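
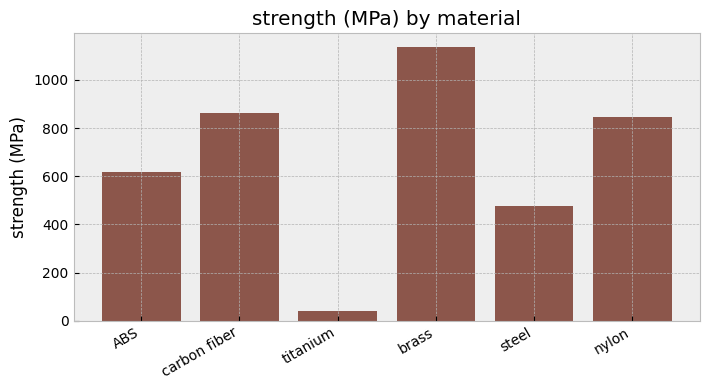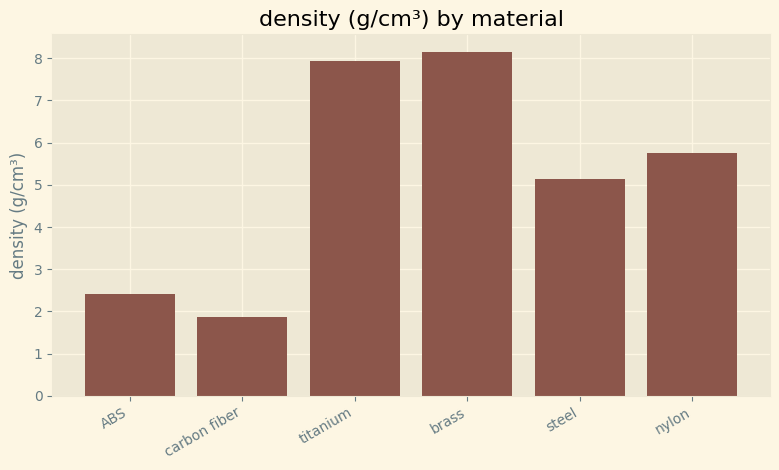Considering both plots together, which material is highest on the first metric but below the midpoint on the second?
carbon fiber

Chart 2 median density (g/cm³) ≈ 5; below-median materials: ABS, carbon fiber, steel. Among those, carbon fiber has the highest strength (MPa) (≈ 800).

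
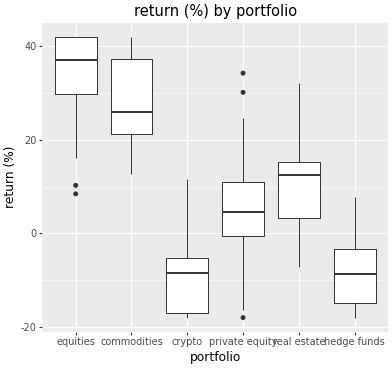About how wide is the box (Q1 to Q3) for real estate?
≈ 10

Q3 ≈ 15, Q1 ≈ 5; IQR ≈ 10.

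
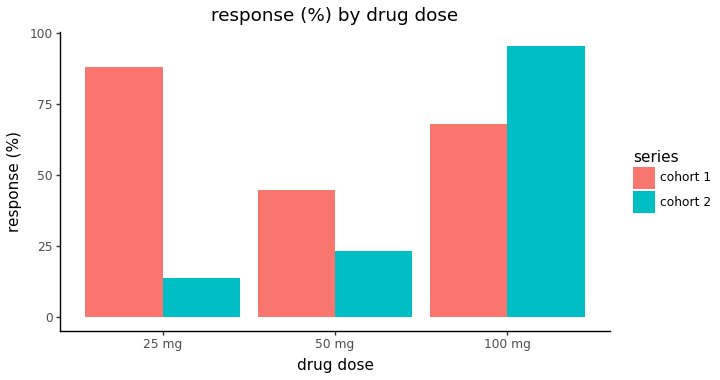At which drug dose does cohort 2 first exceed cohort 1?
50 mg: cohort 2 ≈ 20 vs cohort 1 ≈ 40 (not yet); 100 mg: cohort 2 ≈ 100 vs cohort 1 ≈ 70 (first crossover).

100 mg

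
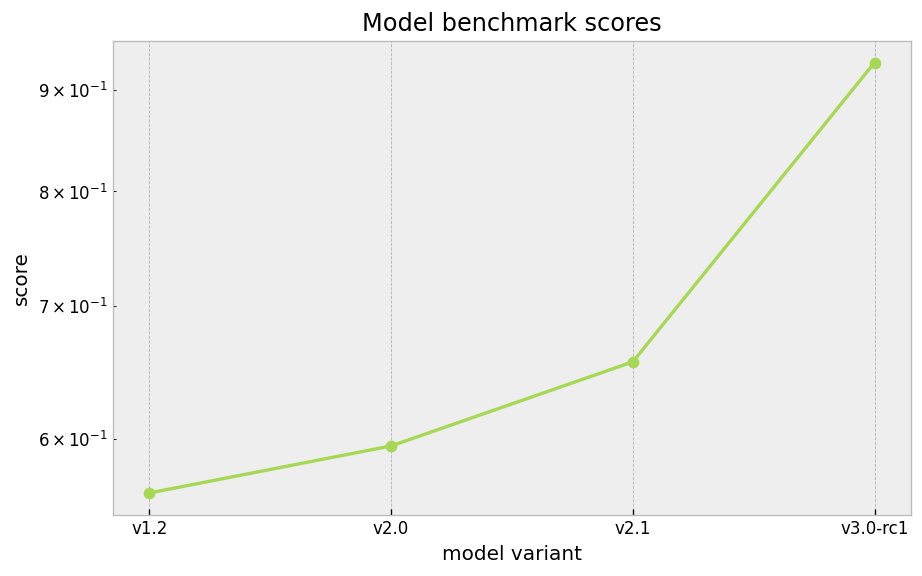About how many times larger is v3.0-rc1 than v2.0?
v3.0-rc1 ≈ 0.95, v2.0 ≈ 0.60; 0.95/0.60 ≈ 1.58.

≈ 1.58×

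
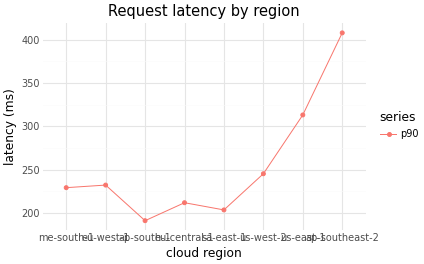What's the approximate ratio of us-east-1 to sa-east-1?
us-east-1 ≈ 320, sa-east-1 ≈ 200; 320/200 ≈ 1.6.

≈ 1.6×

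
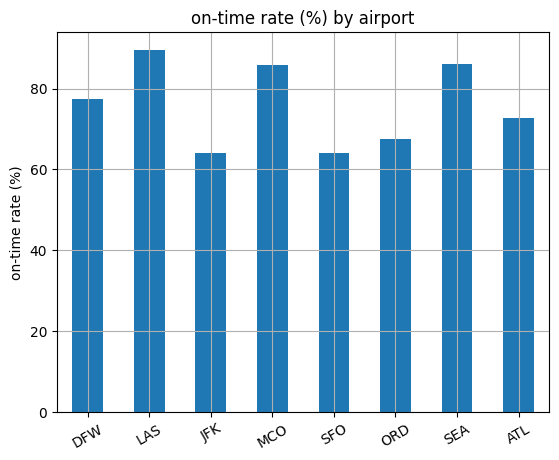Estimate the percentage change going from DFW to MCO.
DFW ≈ 80, MCO ≈ 90; (90 − 80) / 80 ≈ +12.5%.

≈ +12.5%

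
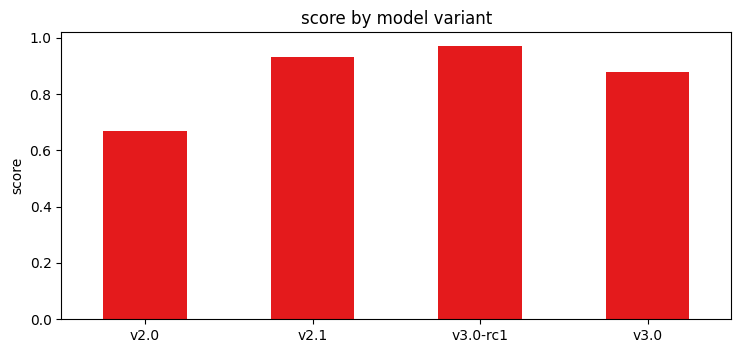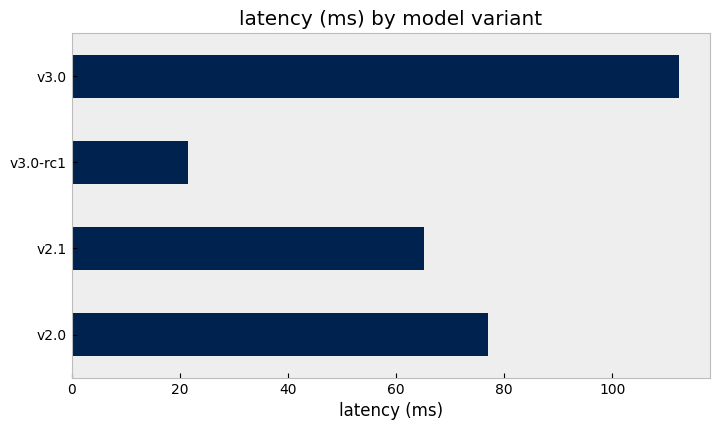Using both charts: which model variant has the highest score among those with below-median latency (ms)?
v3.0-rc1

Chart 2 median latency (ms) ≈ 80; below-median model variants: v2.1, v3.0-rc1. Among those, v3.0-rc1 has the highest score (≈ 1).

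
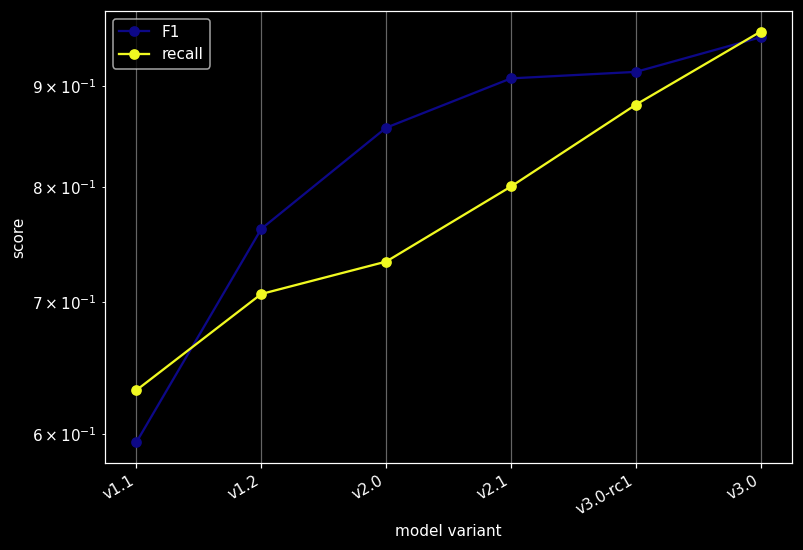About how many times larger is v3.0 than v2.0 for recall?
v3.0 ≈ 0.95, v2.0 ≈ 0.75; 0.95/0.75 ≈ 1.27.

≈ 1.27×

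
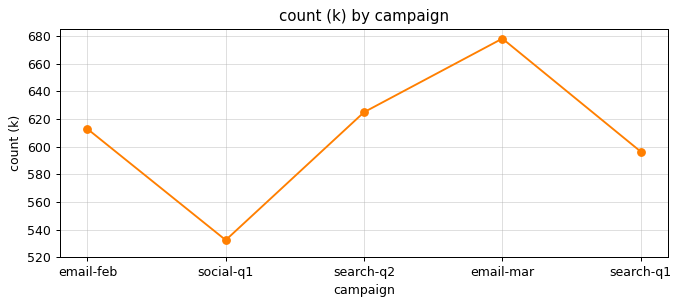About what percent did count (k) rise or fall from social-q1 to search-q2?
social-q1 ≈ 540, search-q2 ≈ 620; (620 − 540) / 540 ≈ +14.8%.

≈ +14.8%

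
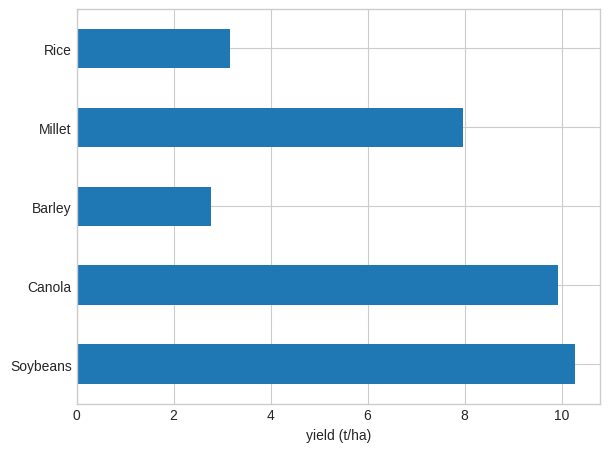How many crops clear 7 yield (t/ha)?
Above 7: Soybeans, Canola, Millet.

3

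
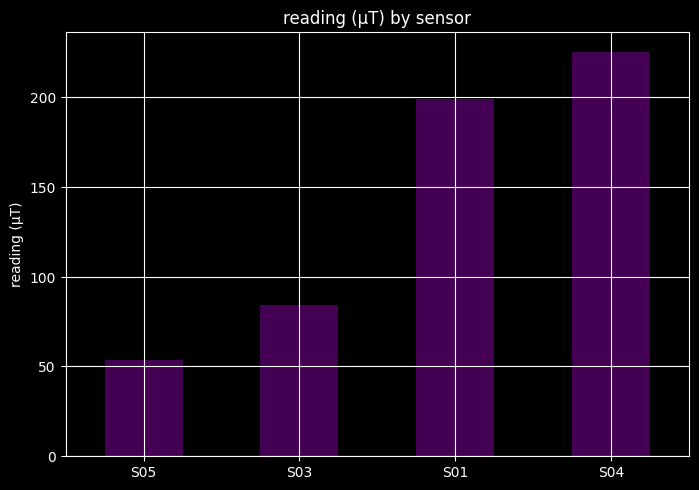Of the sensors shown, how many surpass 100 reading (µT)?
Above 100: S01, S04.

2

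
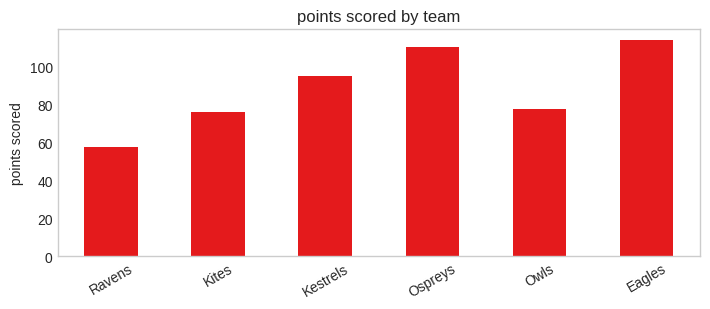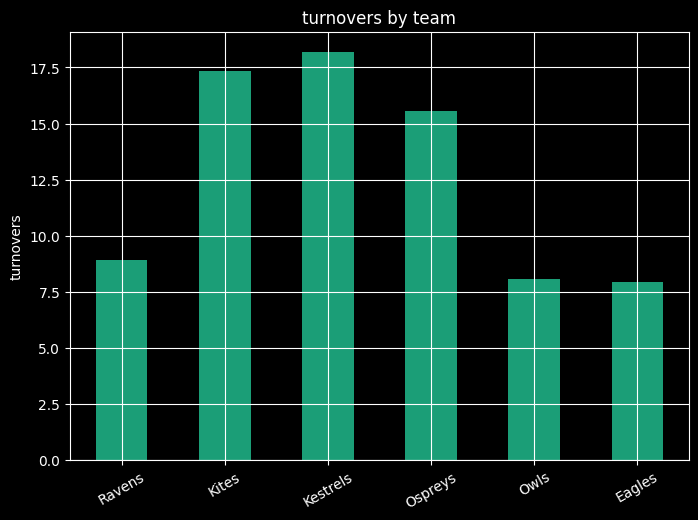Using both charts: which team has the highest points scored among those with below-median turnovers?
Chart 2 median turnovers ≈ 12; below-median teams: Ravens, Owls, Eagles. Among those, Eagles has the highest points scored (≈ 120).

Eagles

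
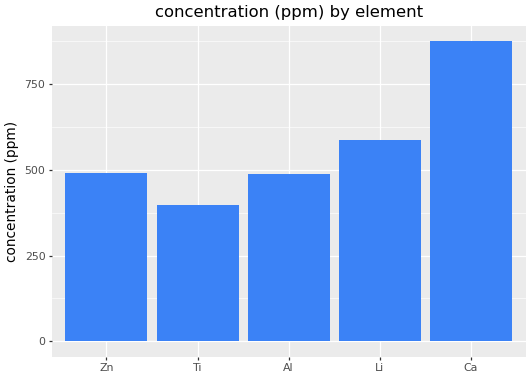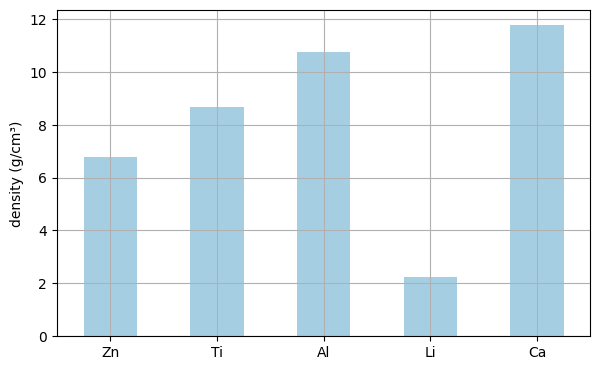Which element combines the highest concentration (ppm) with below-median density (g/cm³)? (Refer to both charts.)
Li

Chart 2 median density (g/cm³) ≈ 8; below-median elements: Zn, Li. Among those, Li has the highest concentration (ppm) (≈ 600).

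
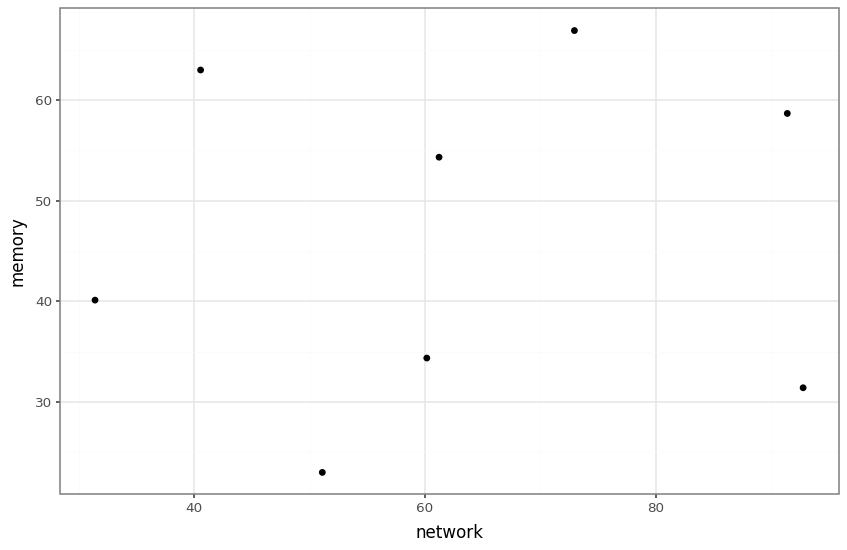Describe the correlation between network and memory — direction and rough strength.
Points are roughly uncorrelated; weak (|r| ≈ 0.1).

no clear correlation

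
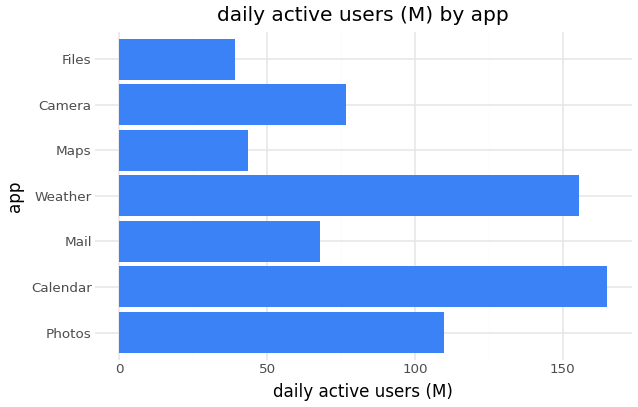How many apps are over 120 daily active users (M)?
2

Above 120: Calendar, Weather.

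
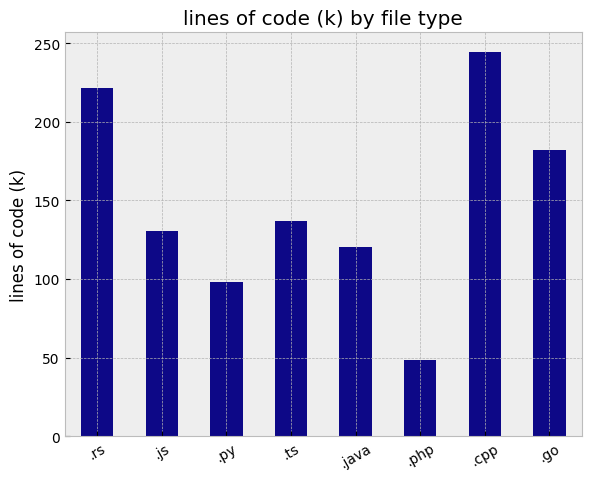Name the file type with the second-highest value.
.rs

Top 3: .cpp ≈ 250, .rs ≈ 225, .go ≈ 175.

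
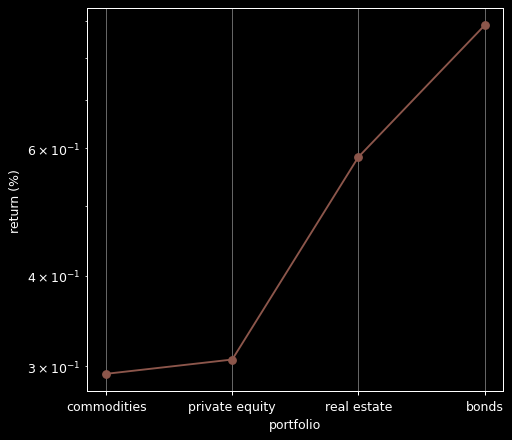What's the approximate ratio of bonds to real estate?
≈ 1.5×

bonds ≈ 0.90, real estate ≈ 0.60; 0.90/0.60 ≈ 1.5.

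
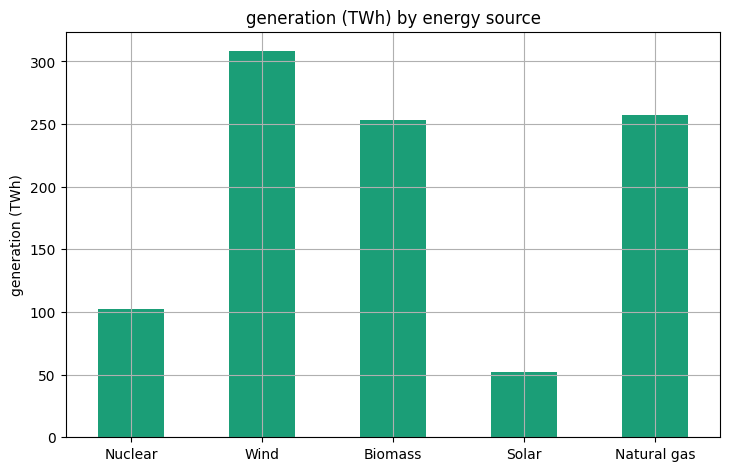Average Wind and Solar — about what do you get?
≈ 175

(300 + 50) / 2 ≈ 175.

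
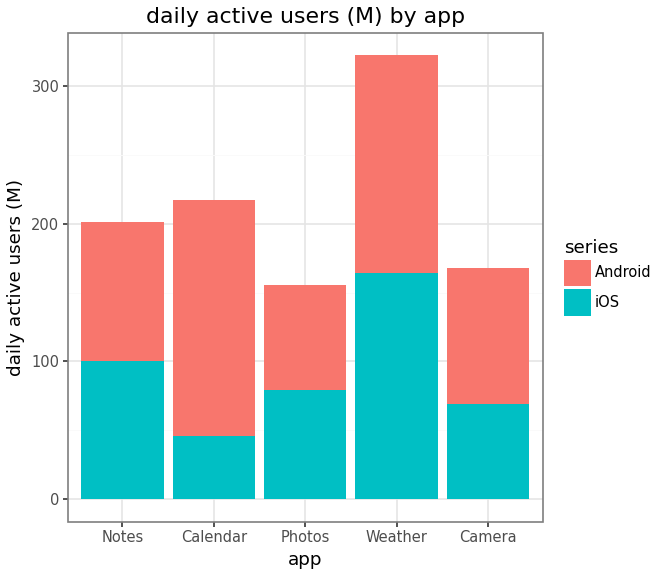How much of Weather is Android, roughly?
Android top ≈ 300, bottom ≈ 150; segment ≈ 150.

≈ 150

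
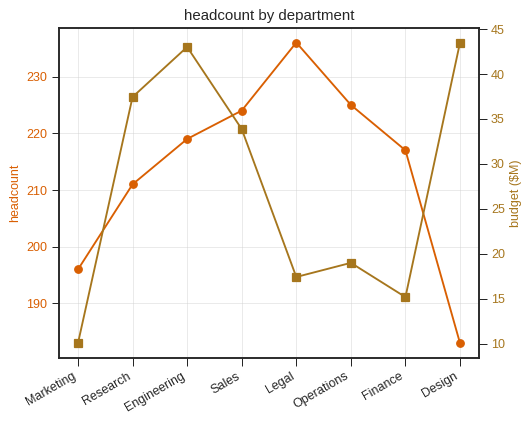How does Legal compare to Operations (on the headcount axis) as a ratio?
≈ 1.04×

Legal ≈ 235, Operations ≈ 225; 235/225 ≈ 1.04.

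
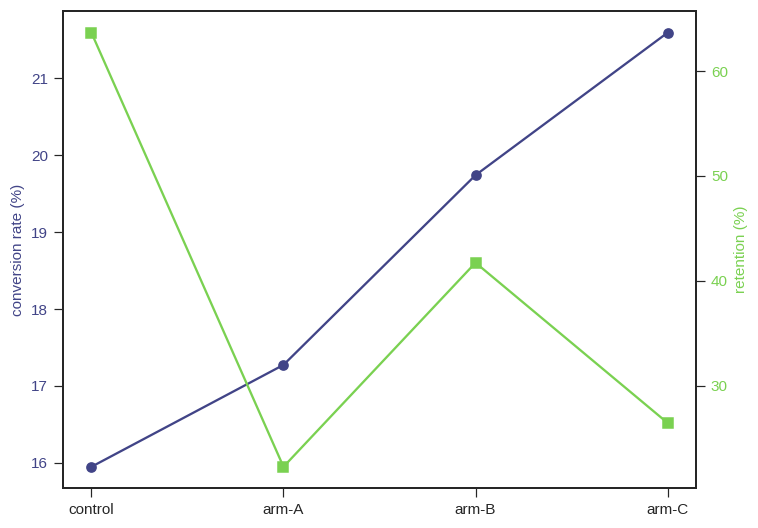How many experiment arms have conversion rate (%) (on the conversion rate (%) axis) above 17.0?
3

Above 17.0: arm-A, arm-B, arm-C.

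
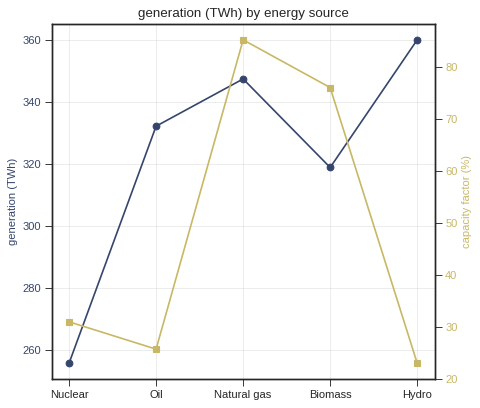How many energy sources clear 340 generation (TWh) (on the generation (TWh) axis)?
Above 340: Natural gas, Hydro.

2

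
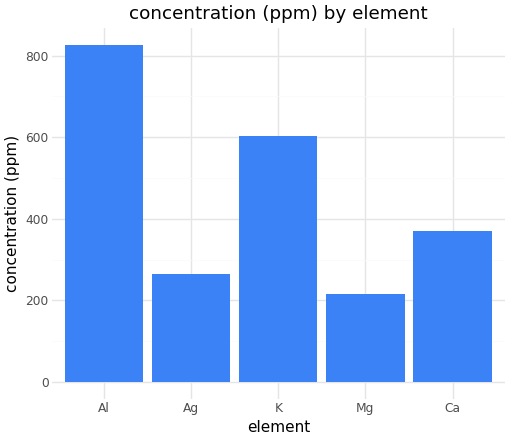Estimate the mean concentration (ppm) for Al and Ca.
(800 + 400) / 2 ≈ 600.

≈ 600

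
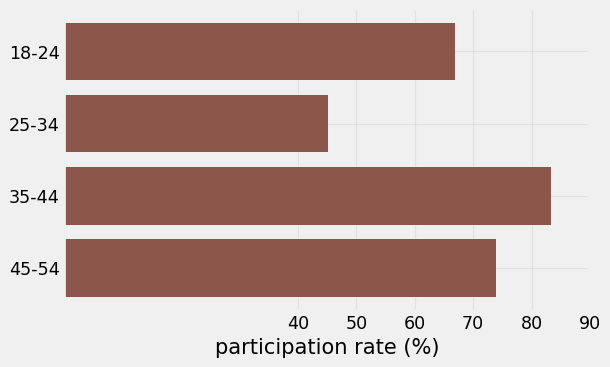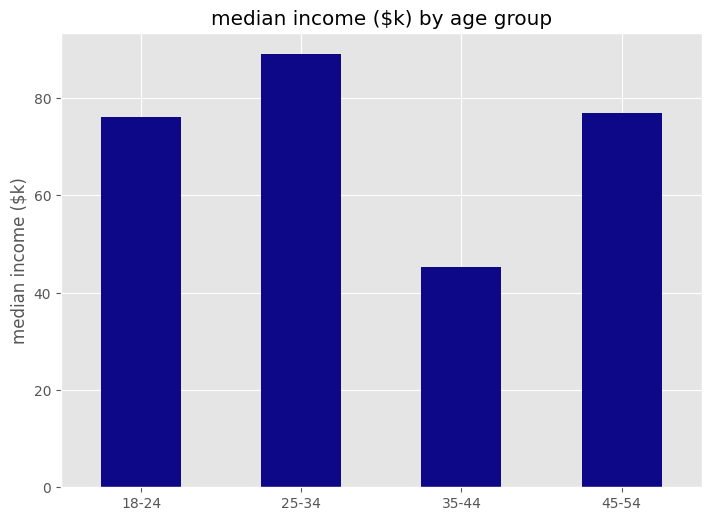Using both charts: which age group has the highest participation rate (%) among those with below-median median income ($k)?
Chart 2 median median income ($k) ≈ 80; below-median age groups: 18-24, 35-44. Among those, 35-44 has the highest participation rate (%) (≈ 80).

35-44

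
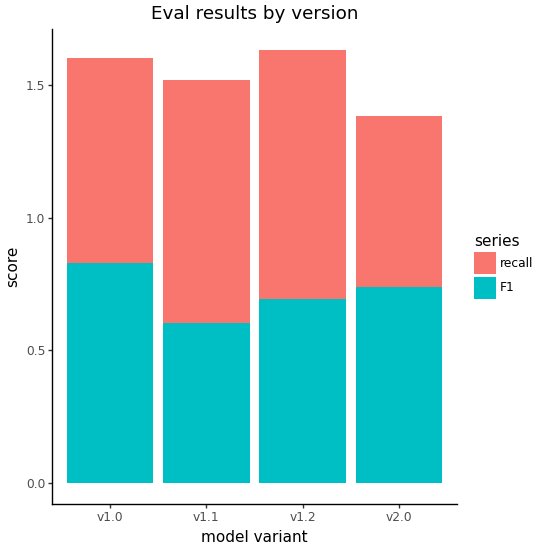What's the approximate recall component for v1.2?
recall top ≈ 1.6, bottom ≈ 0.6; segment ≈ 1.0.

≈ 1.0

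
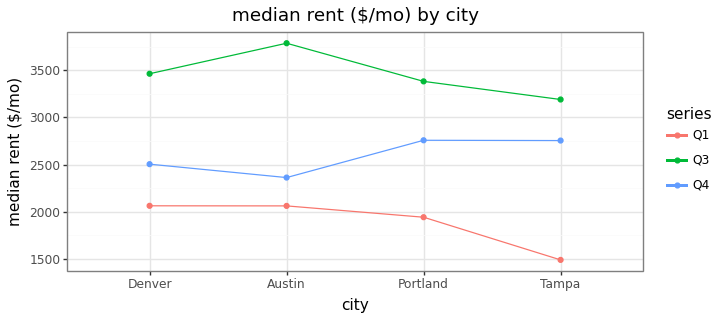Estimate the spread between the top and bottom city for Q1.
≈ 600

Max Denver ≈ 2000, min Tampa ≈ 1400; range ≈ 600.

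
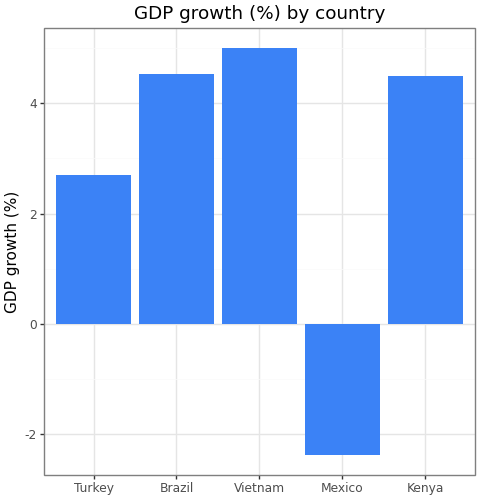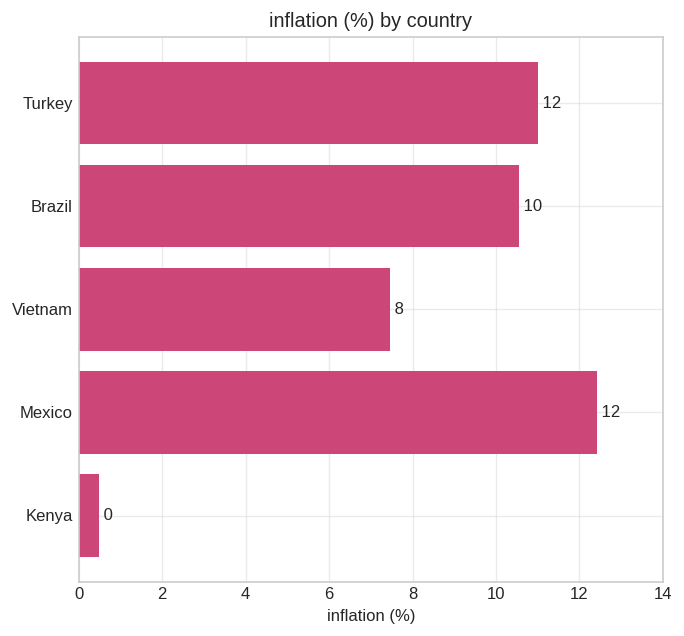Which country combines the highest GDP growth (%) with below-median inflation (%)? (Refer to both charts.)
Chart 2 median inflation (%) ≈ 10; below-median countries: Vietnam, Kenya. Among those, Vietnam has the highest GDP growth (%) (≈ 5).

Vietnam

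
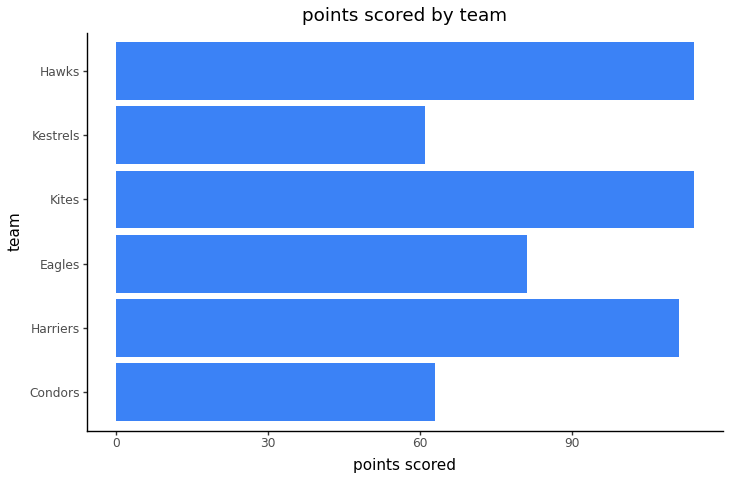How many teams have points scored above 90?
Above 90: Harriers, Kites, Hawks.

3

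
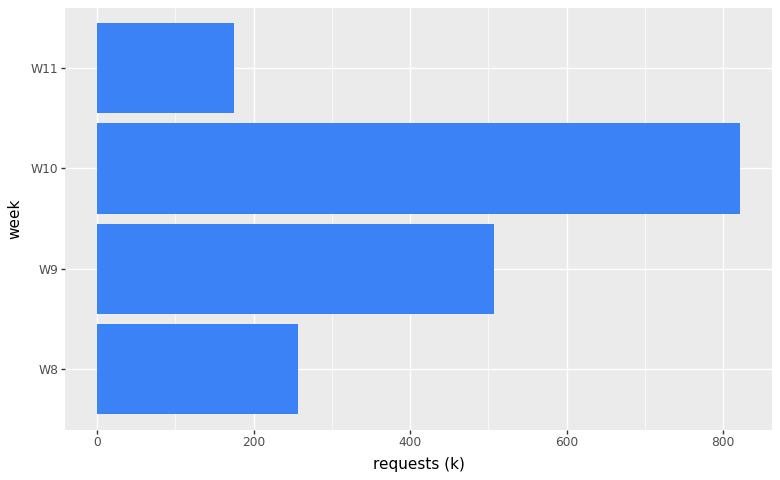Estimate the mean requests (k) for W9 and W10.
≈ 650

(500 + 800) / 2 ≈ 650.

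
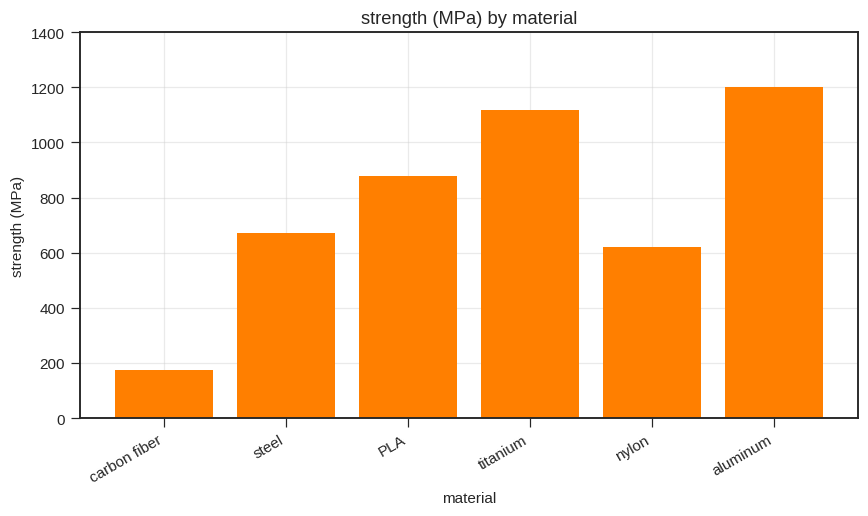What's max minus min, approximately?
Max aluminum ≈ 1200, min carbon fiber ≈ 200; range ≈ 1000.

≈ 1000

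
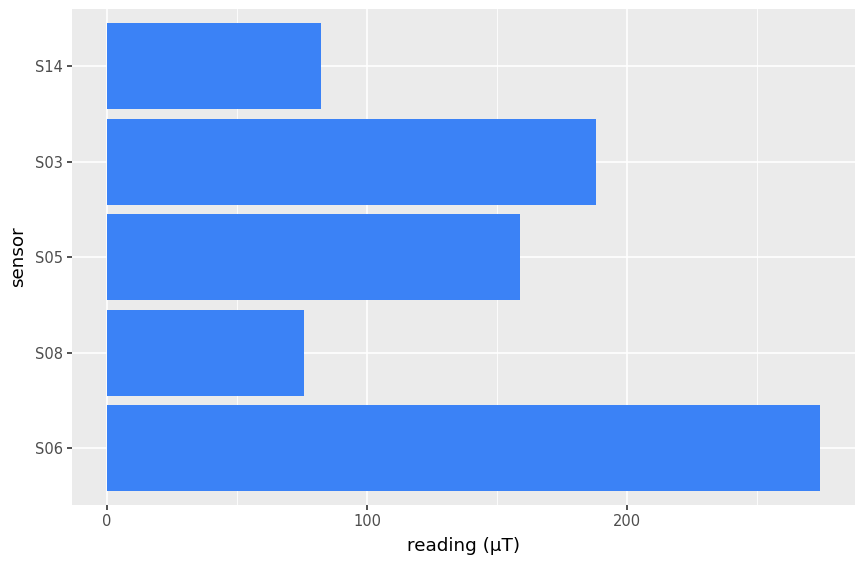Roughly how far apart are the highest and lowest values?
Max S06 ≈ 275, min S08 ≈ 75; range ≈ 200.

≈ 200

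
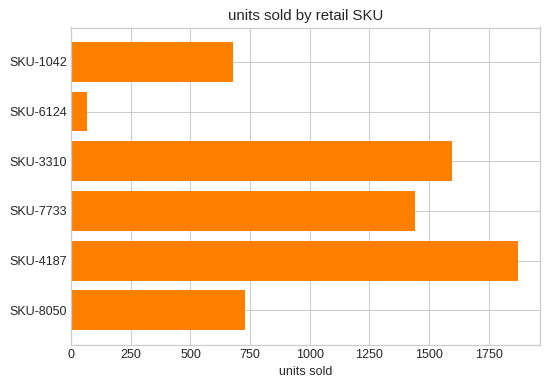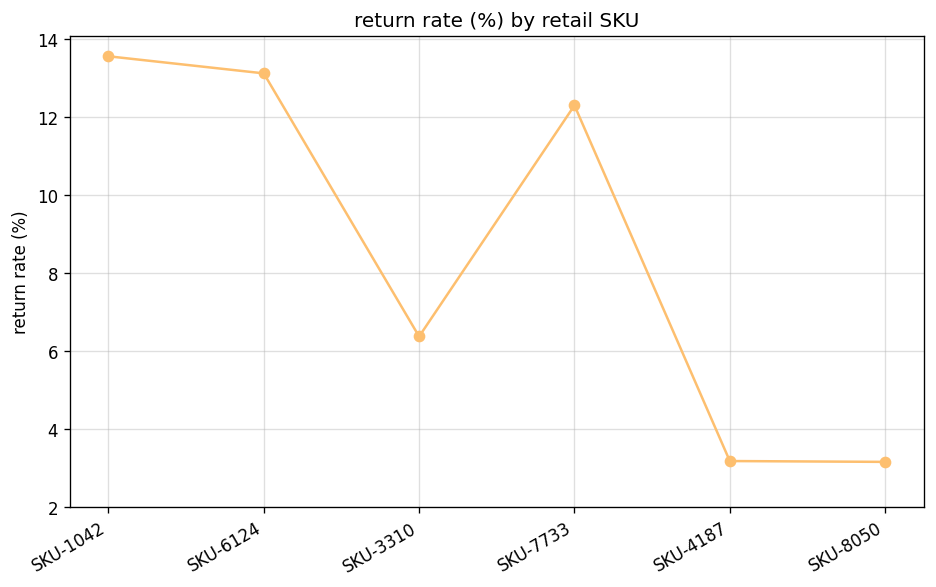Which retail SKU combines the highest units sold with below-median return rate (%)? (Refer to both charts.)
SKU-4187

Chart 2 median return rate (%) ≈ 10; below-median retail SKUs: SKU-3310, SKU-4187, SKU-8050. Among those, SKU-4187 has the highest units sold (≈ 1800).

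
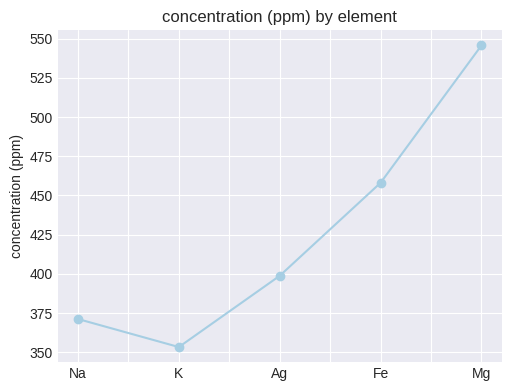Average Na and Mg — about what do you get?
≈ 460

(380 + 540) / 2 ≈ 460.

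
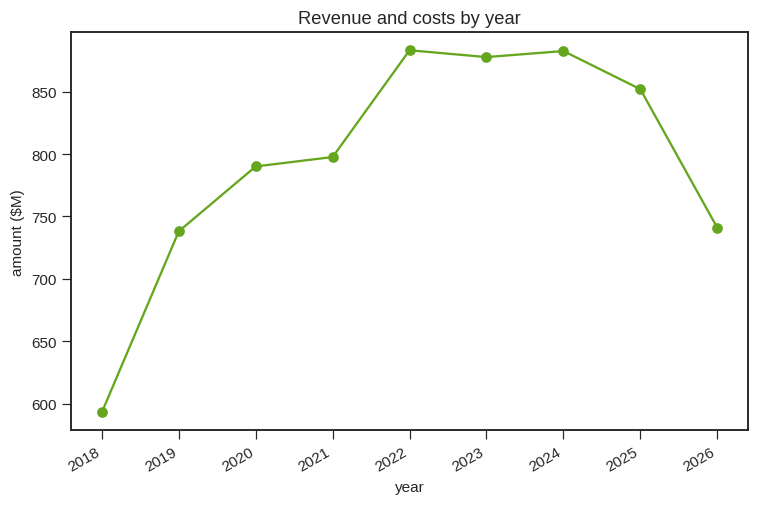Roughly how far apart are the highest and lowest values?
Max 2022 ≈ 875, min 2018 ≈ 600; range ≈ 275.

≈ 275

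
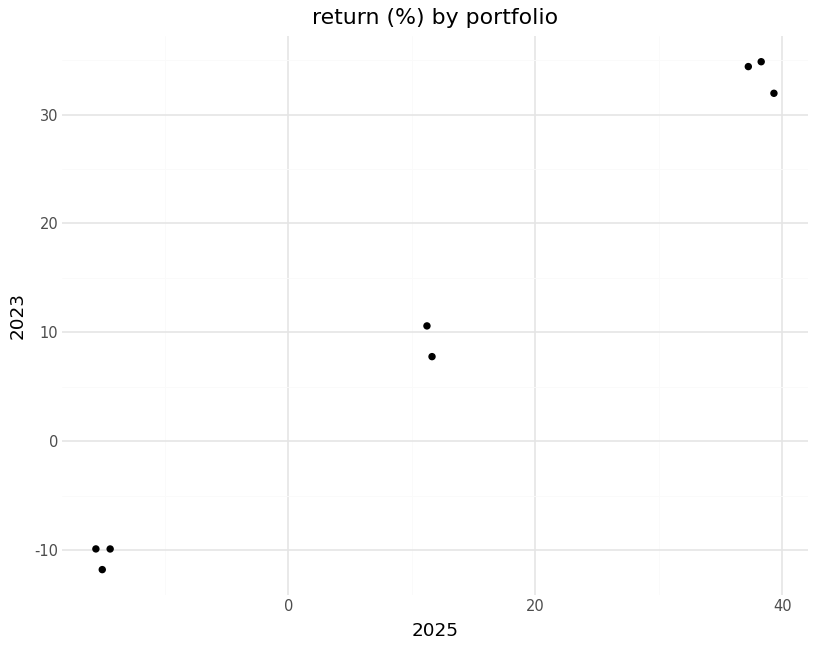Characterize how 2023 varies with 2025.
positive, strong

Points are positively correlated; strong (|r| ≈ 1.0).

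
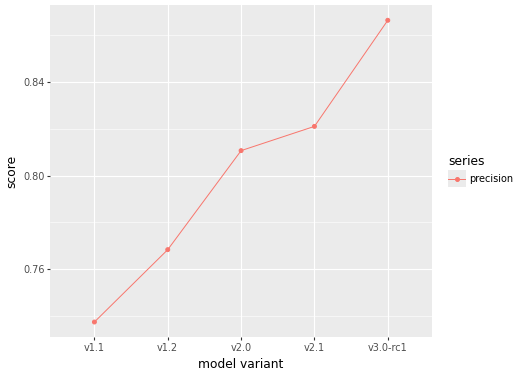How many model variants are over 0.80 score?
3

Above 0.80: v2.0, v2.1, v3.0-rc1.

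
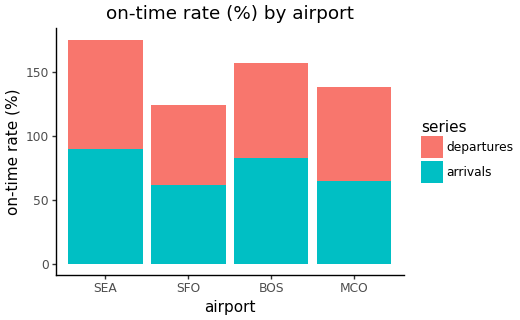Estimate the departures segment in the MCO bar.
departures top ≈ 140, bottom ≈ 60; segment ≈ 80.

≈ 80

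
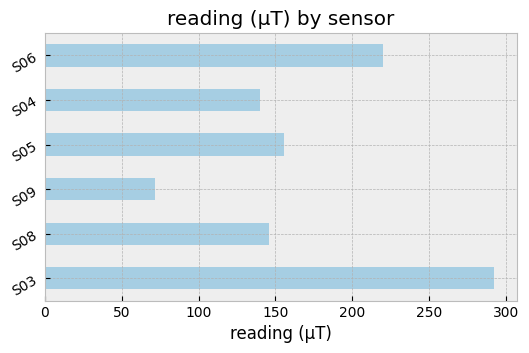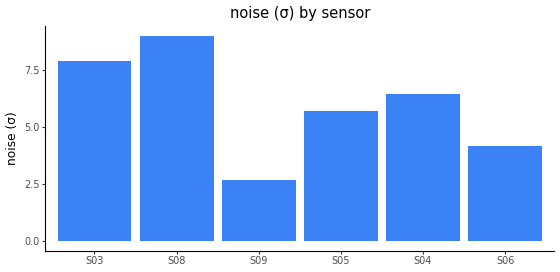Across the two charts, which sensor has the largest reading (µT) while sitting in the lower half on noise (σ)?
Chart 2 median noise (σ) ≈ 6; below-median sensors: S09, S05, S06. Among those, S06 has the highest reading (µT) (≈ 200).

S06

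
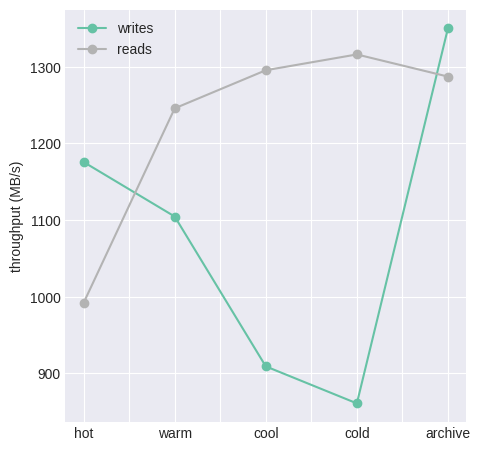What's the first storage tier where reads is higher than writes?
hot: reads ≈ 1000 vs writes ≈ 1200 (not yet); warm: reads ≈ 1250 vs writes ≈ 1100 (first crossover).

warm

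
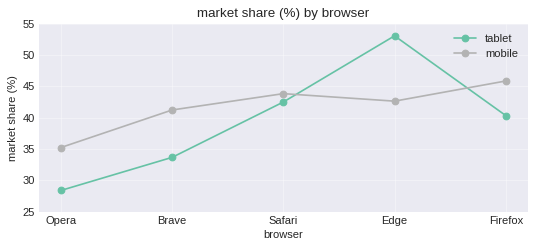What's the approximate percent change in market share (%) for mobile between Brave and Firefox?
≈ +12.5%

Brave ≈ 40, Firefox ≈ 45; (45 − 40) / 40 ≈ +12.5%.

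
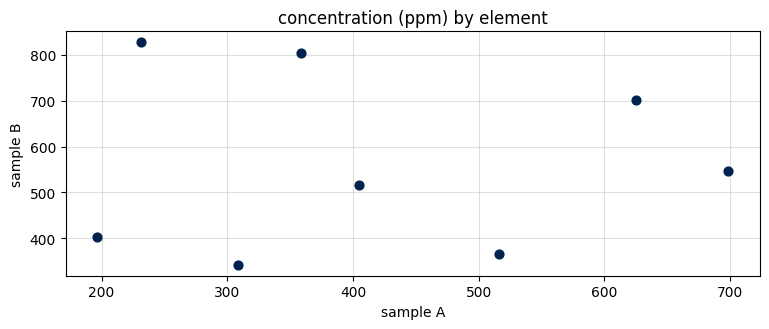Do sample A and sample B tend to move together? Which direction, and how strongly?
Points are roughly uncorrelated; weak (|r| ≈ 0.0).

no clear correlation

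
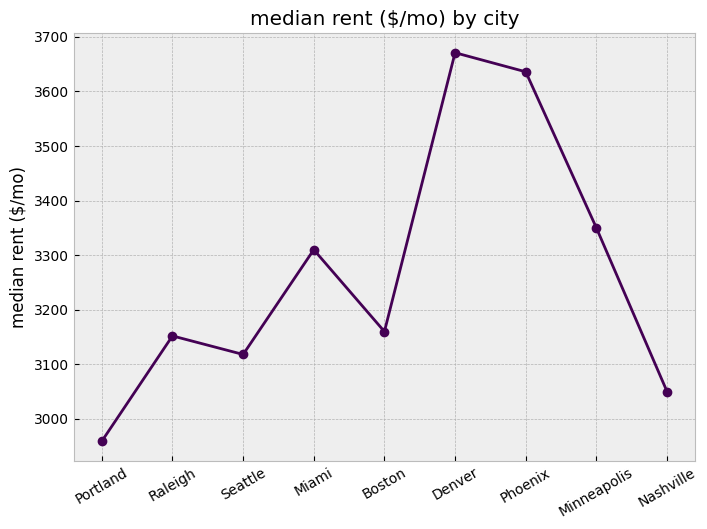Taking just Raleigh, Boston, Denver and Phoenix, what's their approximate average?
≈ 3425

(3200 + 3200 + 3700 + 3600) / 4 ≈ 3425.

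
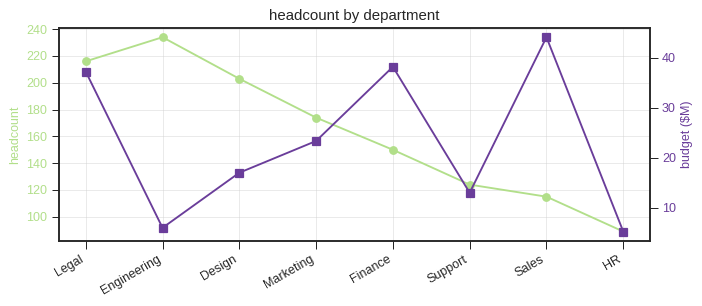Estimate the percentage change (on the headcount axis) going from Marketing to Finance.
≈ -11.1%

Marketing ≈ 180, Finance ≈ 160; (160 − 180) / 180 ≈ -11.1%.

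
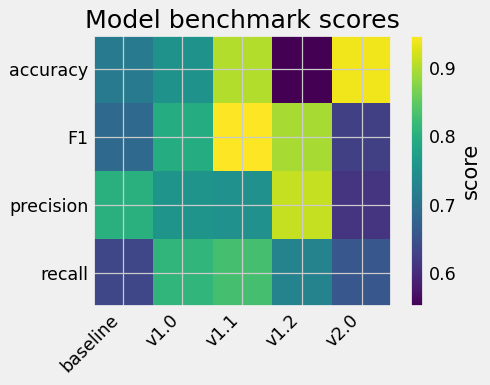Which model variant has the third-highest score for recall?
v1.2

Top 4 for recall: v1.1 ≈ 0.85, v1.0 ≈ 0.80, v1.2 ≈ 0.75, v2.0 ≈ 0.65.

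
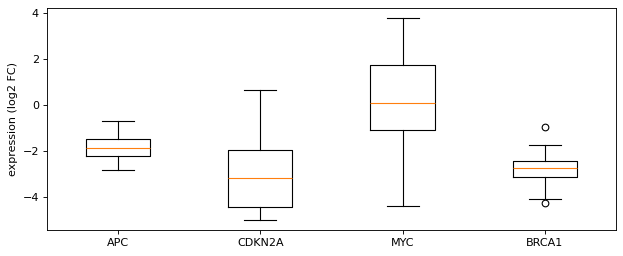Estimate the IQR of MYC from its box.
Q3 ≈ 1.5, Q1 ≈ -1.0; IQR ≈ 2.5.

≈ 2.5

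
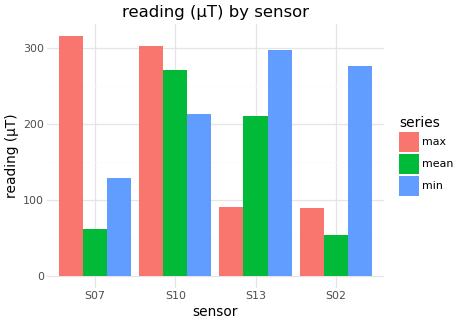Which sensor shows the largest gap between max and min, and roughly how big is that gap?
S13, ≈ 200 µT

S13: max ≈ 100, min ≈ 300 → gap ≈ 200. Next-largest (S07) is only ≈ 150.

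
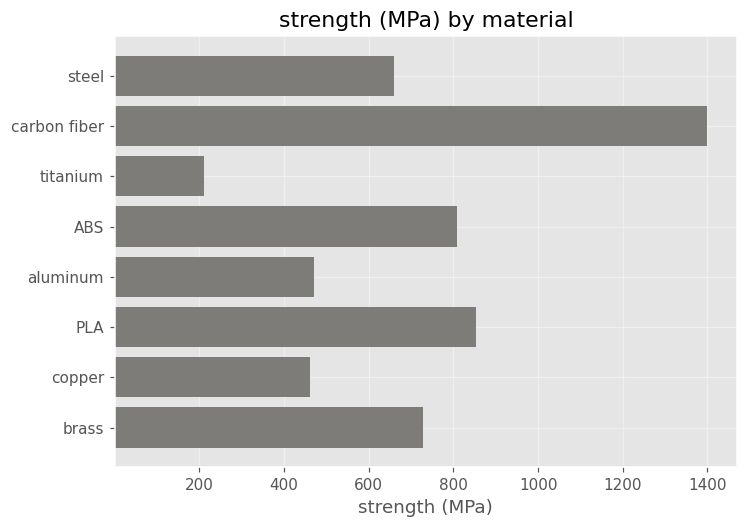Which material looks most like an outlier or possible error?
carbon fiber

carbon fiber ≈ 1400; the rest sit between ≈ 200 and ≈ 800.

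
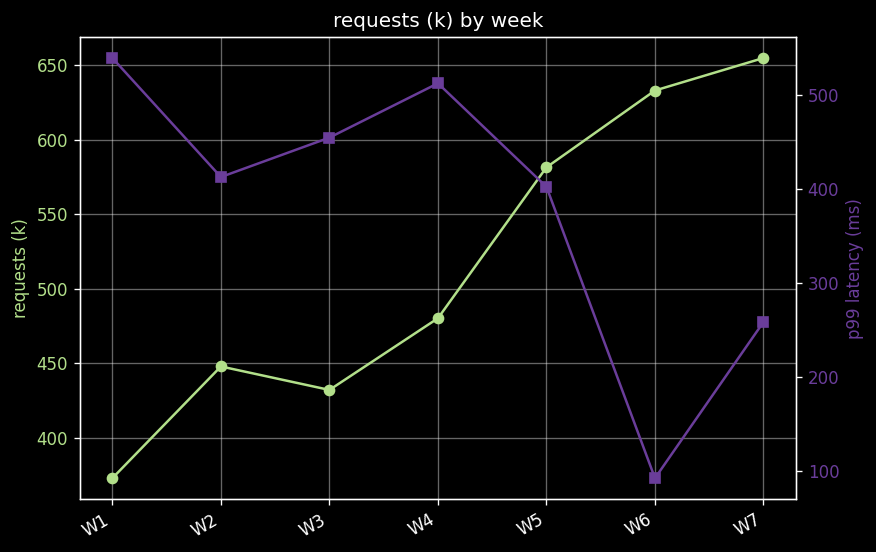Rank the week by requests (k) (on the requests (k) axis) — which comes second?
Top 3 (on the requests (k) axis): W7 ≈ 650, W6 ≈ 625, W5 ≈ 575.

W6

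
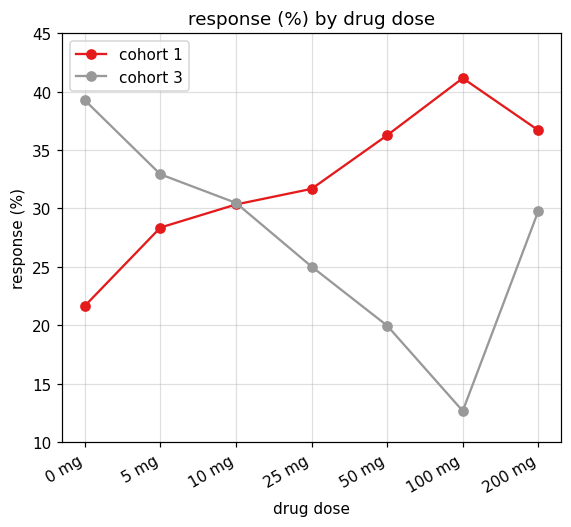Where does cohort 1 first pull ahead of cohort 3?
25 mg

10 mg: cohort 1 ≈ 30 vs cohort 3 ≈ 30 (not yet); 25 mg: cohort 1 ≈ 30 vs cohort 3 ≈ 25 (first crossover).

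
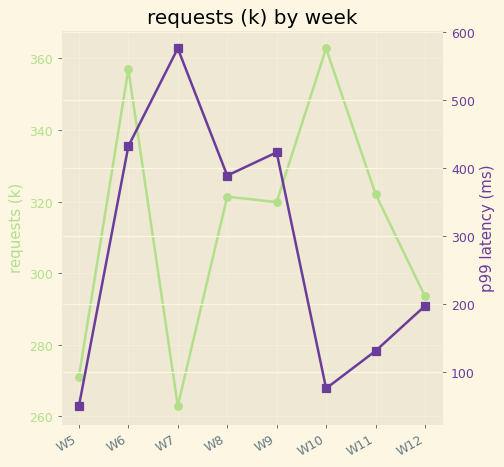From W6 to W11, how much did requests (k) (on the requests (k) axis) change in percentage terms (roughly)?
≈ -11.1%

W6 ≈ 360, W11 ≈ 320; (320 − 360) / 360 ≈ -11.1%.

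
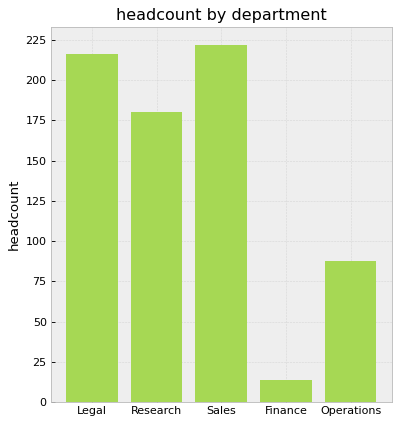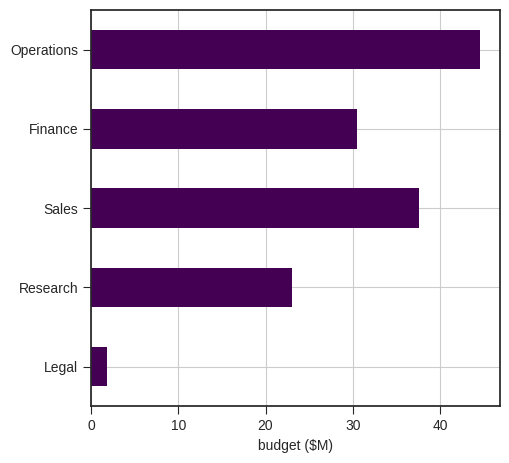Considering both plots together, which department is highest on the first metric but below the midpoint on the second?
Legal

Chart 2 median budget ($M) ≈ 30; below-median departments: Legal, Research. Among those, Legal has the highest headcount (≈ 225).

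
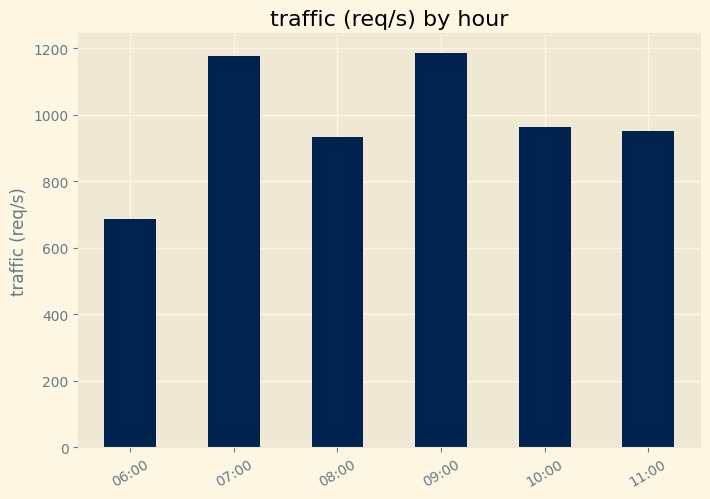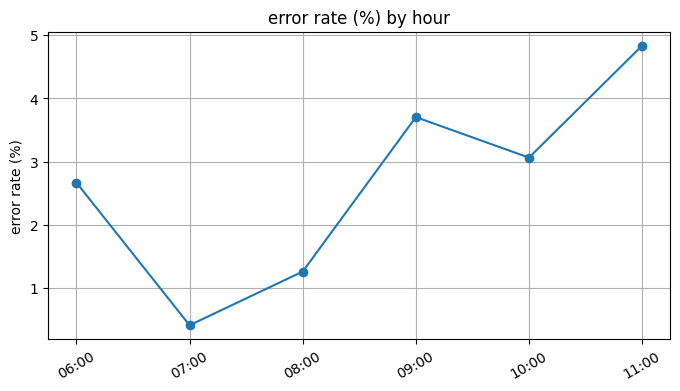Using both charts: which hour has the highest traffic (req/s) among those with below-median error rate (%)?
07:00

Chart 2 median error rate (%) ≈ 3; below-median hours: 06:00, 07:00, 08:00. Among those, 07:00 has the highest traffic (req/s) (≈ 1200).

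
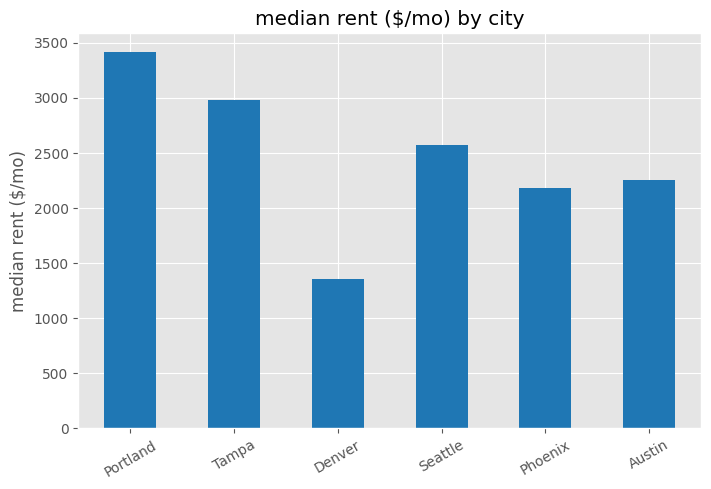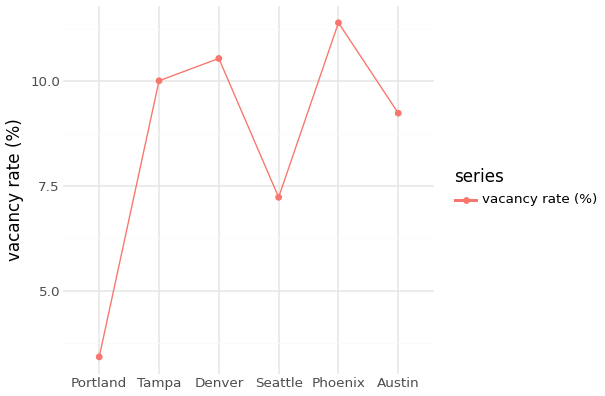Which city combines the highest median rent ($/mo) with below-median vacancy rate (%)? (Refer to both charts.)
Chart 2 median vacancy rate (%) ≈ 10; below-median cities: Portland, Seattle, Austin. Among those, Portland has the highest median rent ($/mo) (≈ 3500).

Portland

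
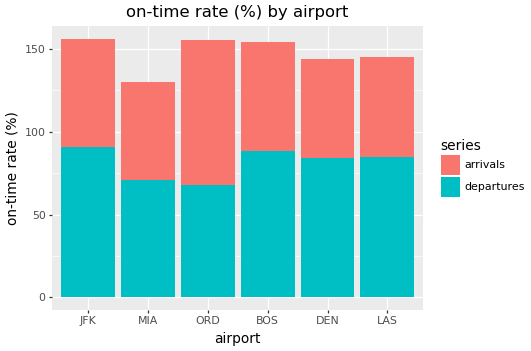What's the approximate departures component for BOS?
departures top ≈ 80, bottom ≈ 0; segment ≈ 80.

≈ 80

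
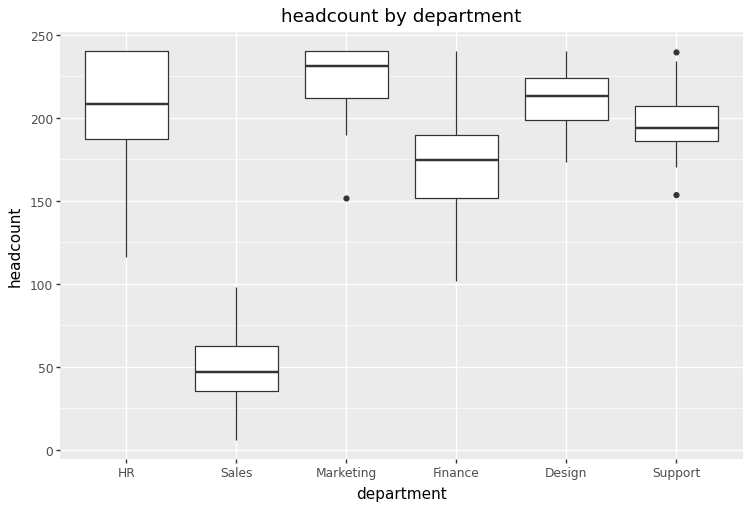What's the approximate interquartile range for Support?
≈ 20

Q3 ≈ 200, Q1 ≈ 180; IQR ≈ 20.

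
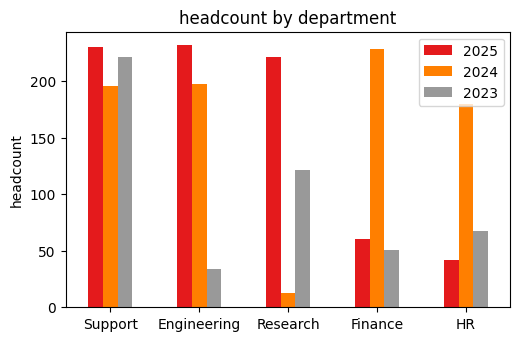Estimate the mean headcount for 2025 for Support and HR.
(240 + 40) / 2 ≈ 140.

≈ 140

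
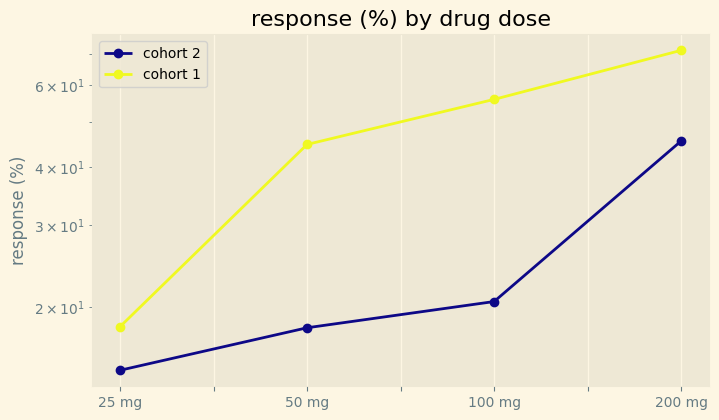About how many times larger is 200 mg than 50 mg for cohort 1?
200 mg ≈ 70, 50 mg ≈ 45; 70/45 ≈ 1.56.

≈ 1.56×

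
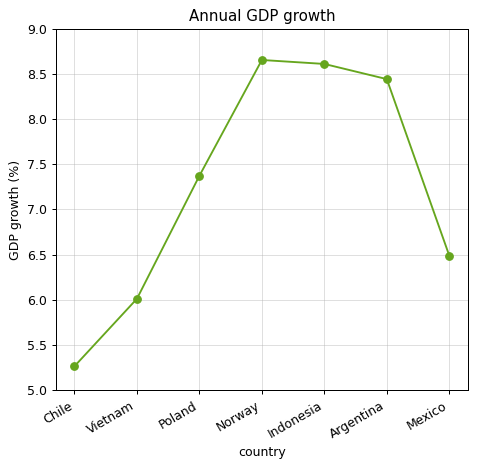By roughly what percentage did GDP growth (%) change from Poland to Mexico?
≈ -13.3%

Poland ≈ 7.5, Mexico ≈ 6.5; (6.5 − 7.5) / 7.5 ≈ -13.3%.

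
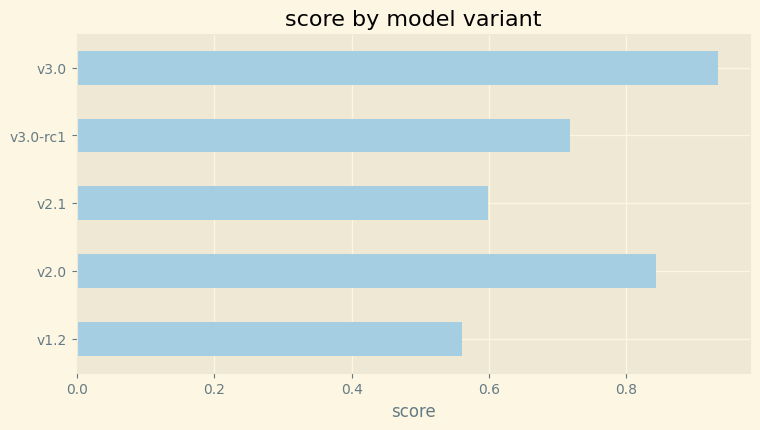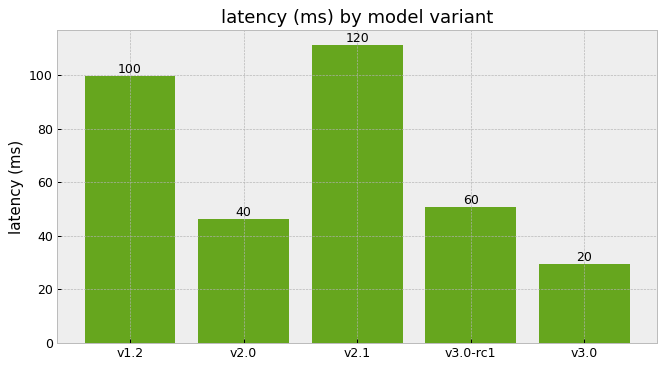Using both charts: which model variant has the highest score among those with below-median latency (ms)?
v3.0

Chart 2 median latency (ms) ≈ 60; below-median model variants: v2.0, v3.0. Among those, v3.0 has the highest score (≈ 0.9).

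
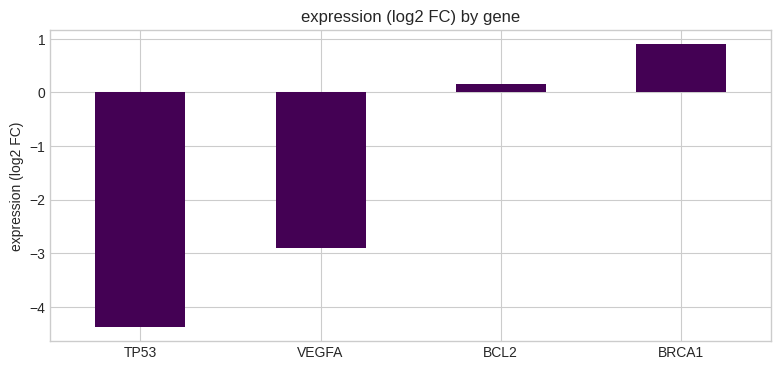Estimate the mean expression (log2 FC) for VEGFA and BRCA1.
≈ -1

(-3.0 + 1.0) / 2 ≈ -1.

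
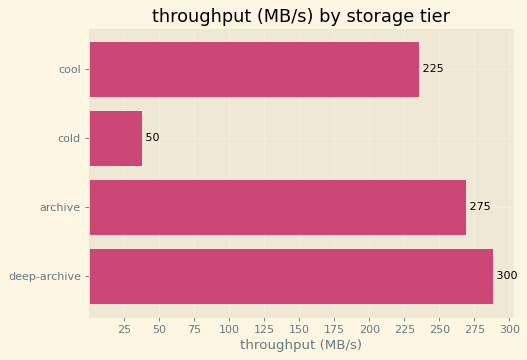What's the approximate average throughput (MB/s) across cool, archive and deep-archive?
(225 + 275 + 300) / 3 ≈ 267.

≈ 267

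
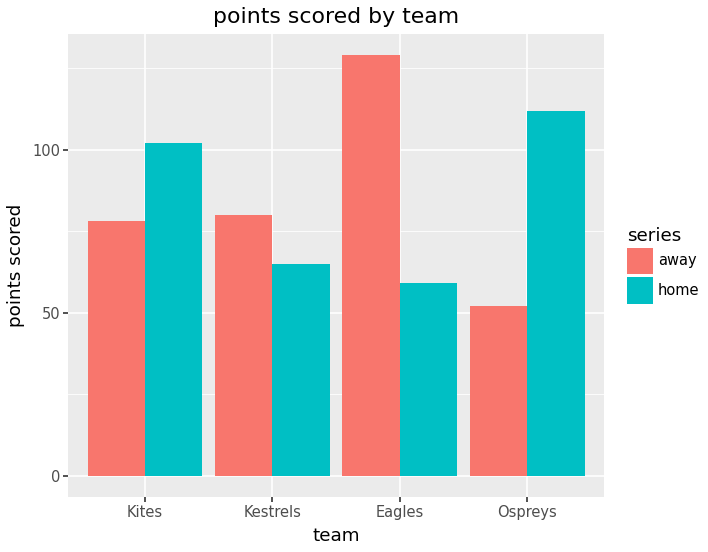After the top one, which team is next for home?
Kites

Top 3 for home: Ospreys ≈ 120, Kites ≈ 100, Kestrels ≈ 60.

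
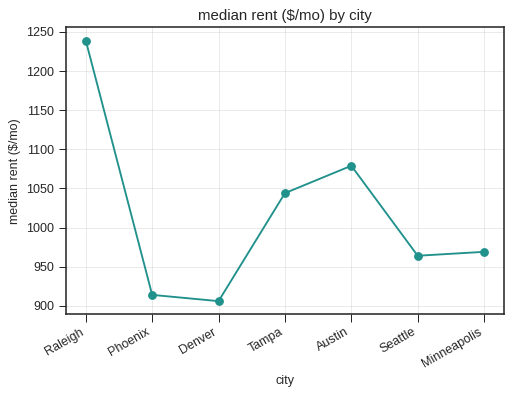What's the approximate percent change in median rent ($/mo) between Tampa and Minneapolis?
Tampa ≈ 1050, Minneapolis ≈ 950; (950 − 1050) / 1050 ≈ -9.5%.

≈ -9.5%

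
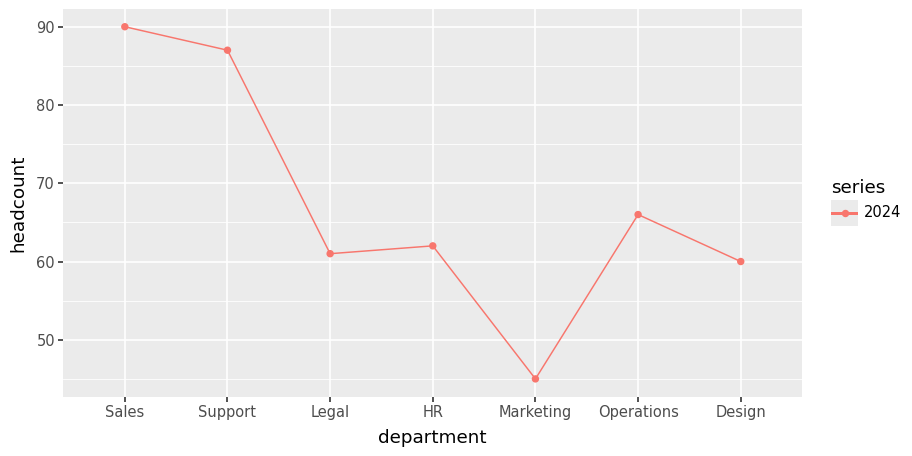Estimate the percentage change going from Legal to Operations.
≈ +8.3%

Legal ≈ 60, Operations ≈ 65; (65 − 60) / 60 ≈ +8.3%.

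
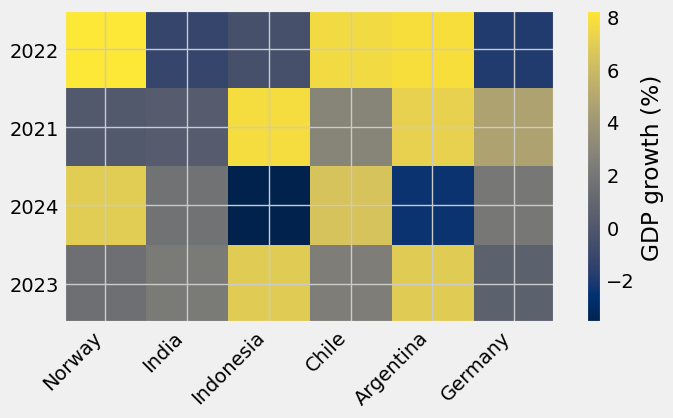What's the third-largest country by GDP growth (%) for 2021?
Top 4 for 2021: Indonesia ≈ 8, Argentina ≈ 7, Germany ≈ 5, Chile ≈ 3.

Germany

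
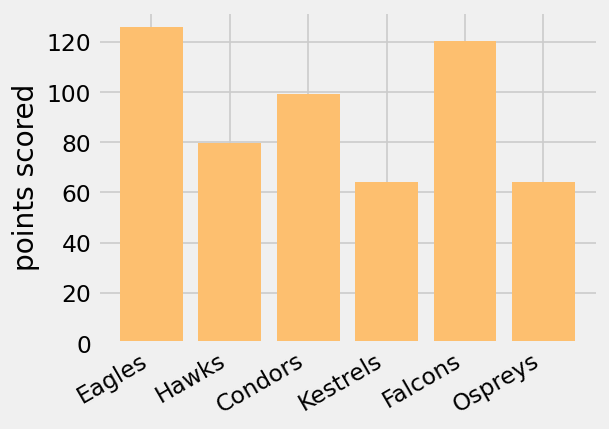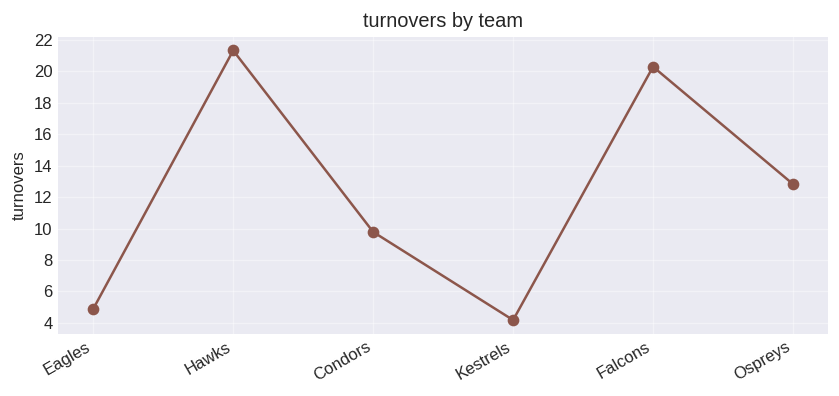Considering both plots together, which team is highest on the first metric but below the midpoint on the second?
Eagles

Chart 2 median turnovers ≈ 12; below-median teams: Eagles, Condors, Kestrels. Among those, Eagles has the highest points scored (≈ 120).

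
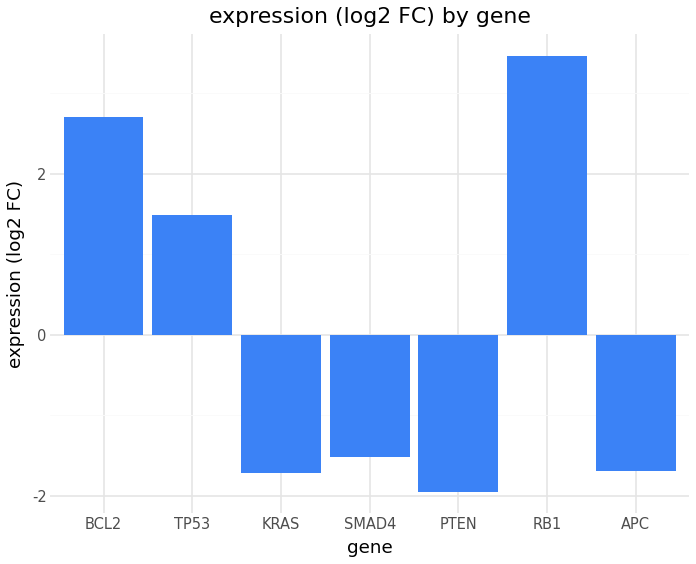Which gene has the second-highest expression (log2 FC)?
Top 3: RB1 ≈ 3.5, BCL2 ≈ 2.5, TP53 ≈ 1.5.

BCL2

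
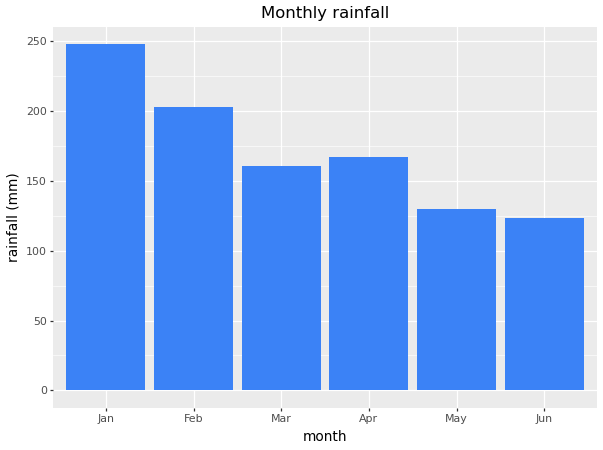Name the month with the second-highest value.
Top 3: Jan ≈ 250, Feb ≈ 200, Apr ≈ 175.

Feb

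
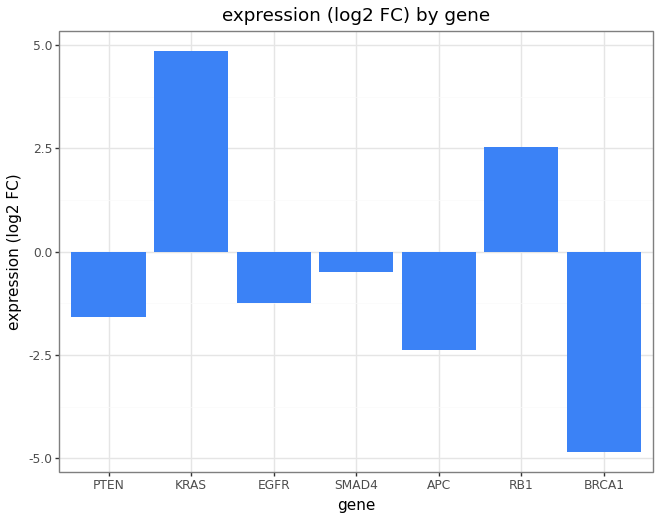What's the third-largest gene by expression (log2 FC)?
SMAD4

Top 4: KRAS ≈ 5, RB1 ≈ 3, SMAD4 ≈ 0, EGFR ≈ -1.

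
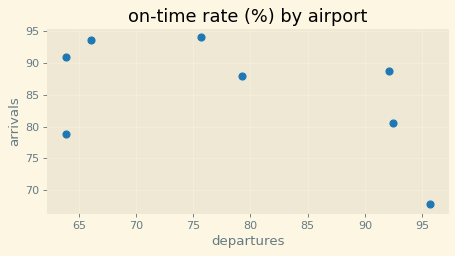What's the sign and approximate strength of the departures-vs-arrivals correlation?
Points are negatively correlated; moderate (|r| ≈ 0.5).

negative, moderate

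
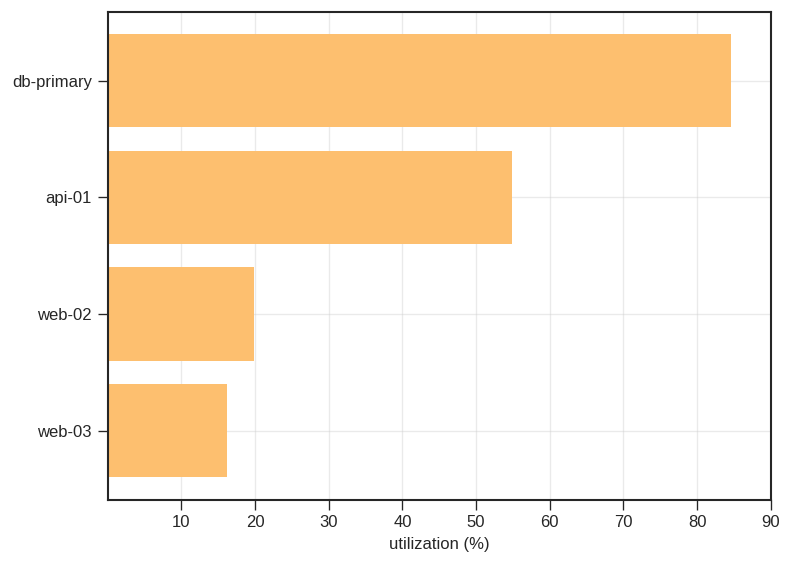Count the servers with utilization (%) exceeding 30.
Above 30: db-primary, api-01.

2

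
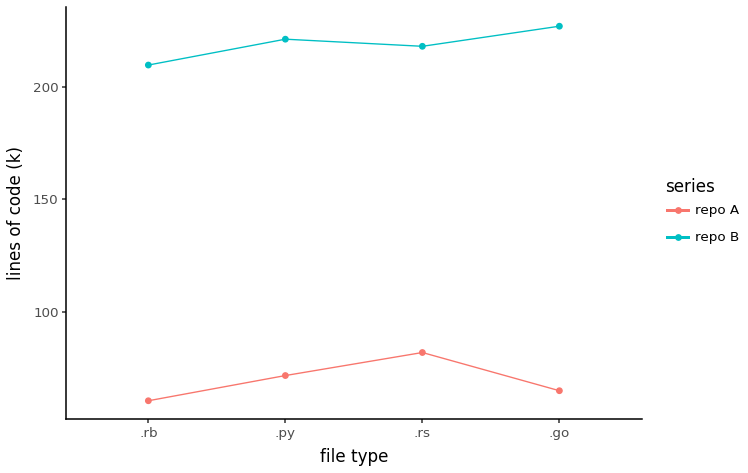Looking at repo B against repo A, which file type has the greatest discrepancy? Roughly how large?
.go: repo B ≈ 220, repo A ≈ 60 → gap ≈ 160. Next-largest (.py) is only ≈ 140.

.go, ≈ 160 k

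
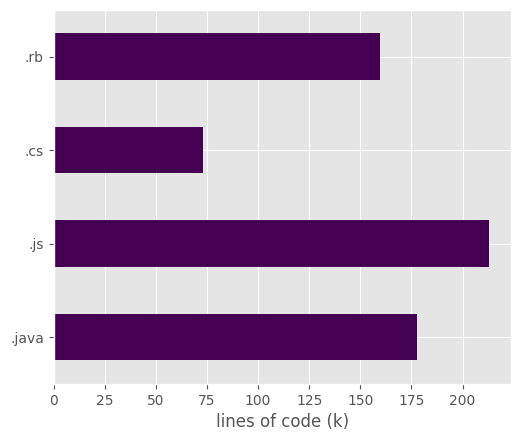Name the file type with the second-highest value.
.java

Top 3: .js ≈ 220, .java ≈ 180, .rb ≈ 160.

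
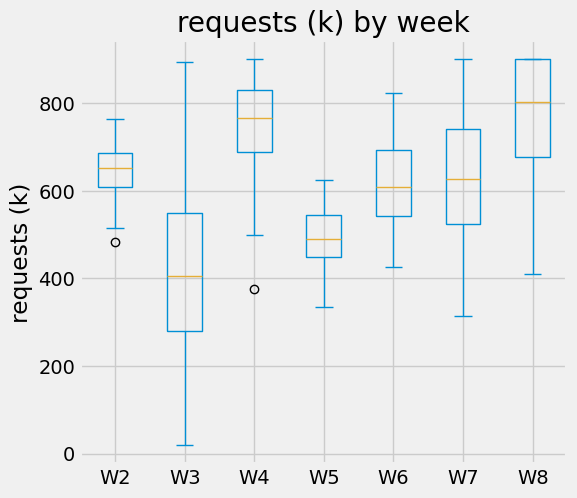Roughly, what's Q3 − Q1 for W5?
≈ 100

Q3 ≈ 550, Q1 ≈ 450; IQR ≈ 100.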